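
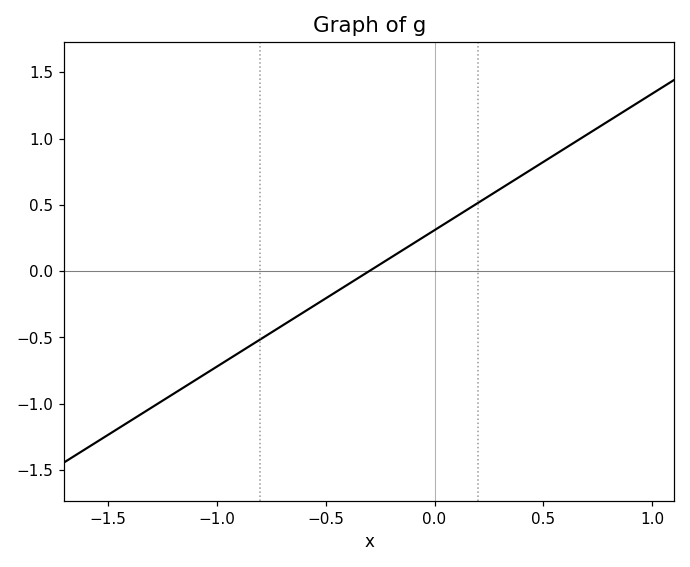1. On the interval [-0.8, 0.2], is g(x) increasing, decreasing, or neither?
increasing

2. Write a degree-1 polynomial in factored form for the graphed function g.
y = 1.03(x + 0.3)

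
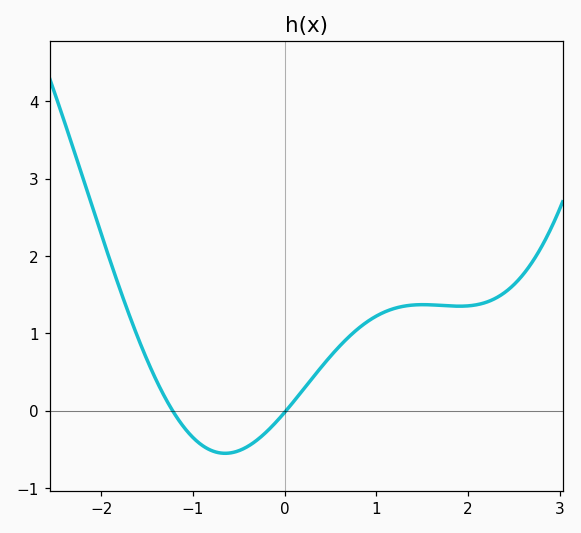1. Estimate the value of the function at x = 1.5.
1.37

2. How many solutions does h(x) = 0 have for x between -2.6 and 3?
2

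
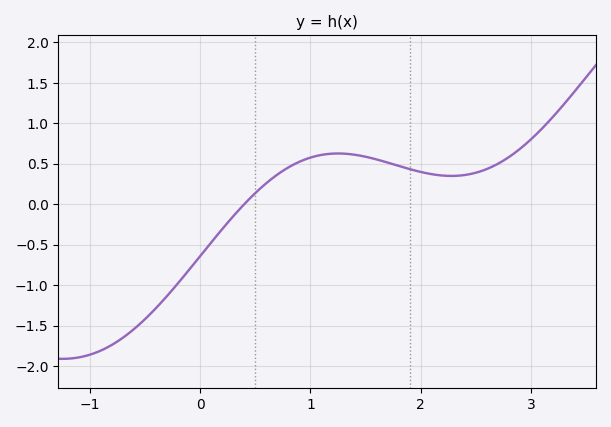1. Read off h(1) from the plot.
0.6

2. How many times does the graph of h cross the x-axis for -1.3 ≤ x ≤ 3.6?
1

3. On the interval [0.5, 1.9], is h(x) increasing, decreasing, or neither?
neither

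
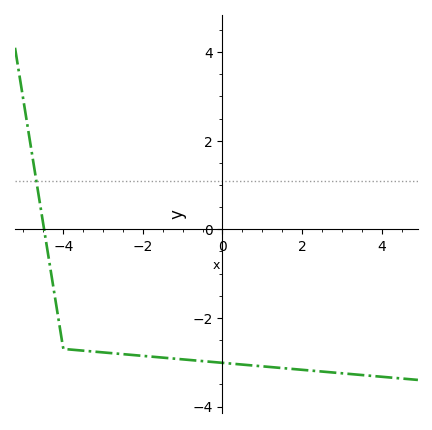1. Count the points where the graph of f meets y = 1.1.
1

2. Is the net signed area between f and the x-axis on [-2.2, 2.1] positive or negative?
negative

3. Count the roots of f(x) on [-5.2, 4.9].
1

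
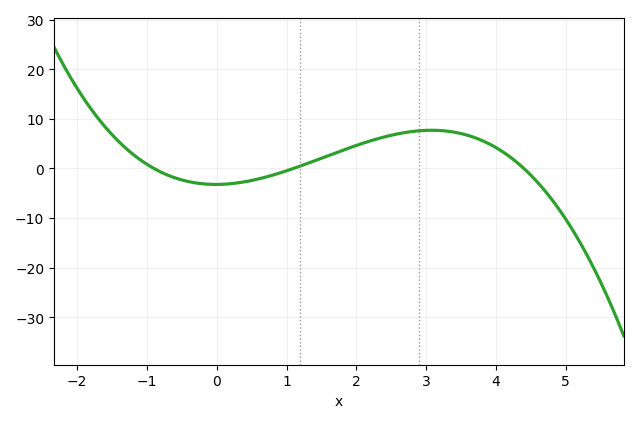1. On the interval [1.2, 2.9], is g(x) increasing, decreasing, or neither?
increasing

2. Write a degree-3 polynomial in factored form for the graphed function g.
y = -0.74(x + 0.9)(x - 1.1)(x - 4.4)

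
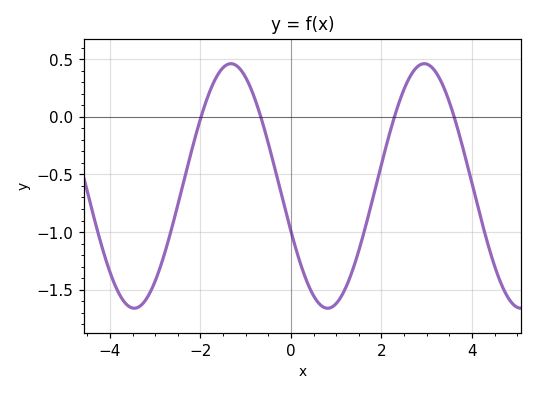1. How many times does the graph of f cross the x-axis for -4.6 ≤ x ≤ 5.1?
4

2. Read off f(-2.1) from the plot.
-0.154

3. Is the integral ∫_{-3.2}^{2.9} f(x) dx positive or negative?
negative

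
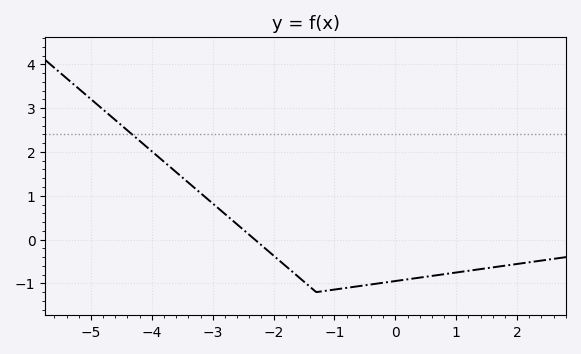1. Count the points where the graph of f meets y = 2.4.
1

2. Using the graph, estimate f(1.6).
-0.635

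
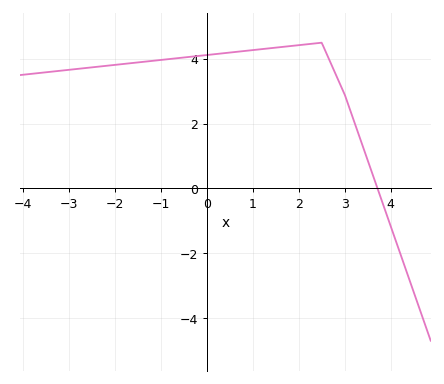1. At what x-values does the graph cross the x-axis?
3.71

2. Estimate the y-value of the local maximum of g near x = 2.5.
4.5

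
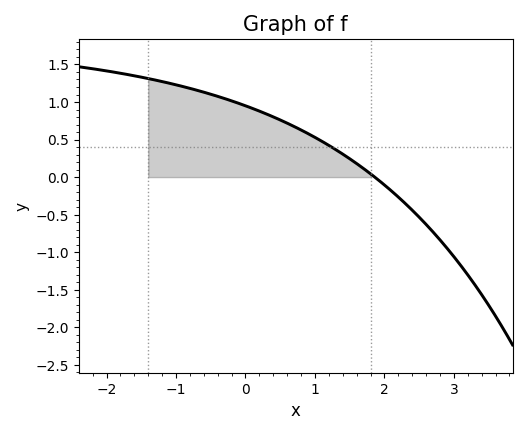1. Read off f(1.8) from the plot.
0.044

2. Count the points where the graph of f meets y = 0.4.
1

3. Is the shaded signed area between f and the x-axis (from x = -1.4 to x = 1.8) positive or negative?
positive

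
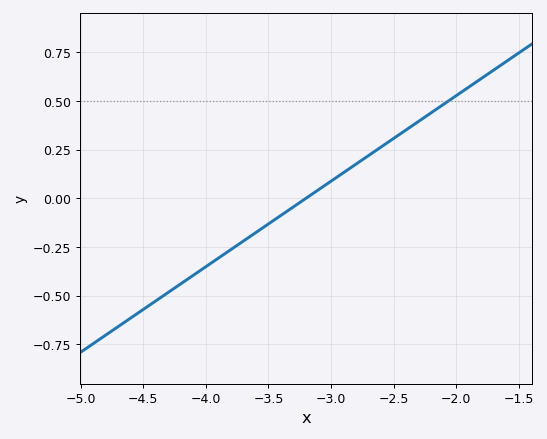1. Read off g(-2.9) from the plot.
0.14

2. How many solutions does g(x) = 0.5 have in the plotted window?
1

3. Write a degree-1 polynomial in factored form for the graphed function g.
y = 0.44(x + 3.2)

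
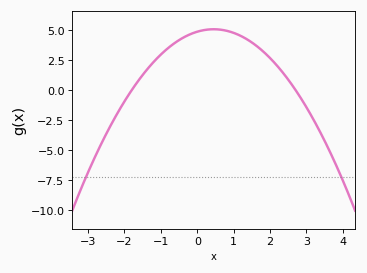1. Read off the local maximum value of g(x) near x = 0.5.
5.06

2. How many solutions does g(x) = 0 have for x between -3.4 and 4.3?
2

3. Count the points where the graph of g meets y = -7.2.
2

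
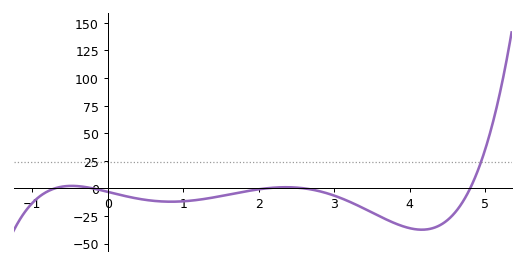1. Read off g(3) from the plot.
-6.6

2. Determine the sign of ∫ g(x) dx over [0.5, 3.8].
negative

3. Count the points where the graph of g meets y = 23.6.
1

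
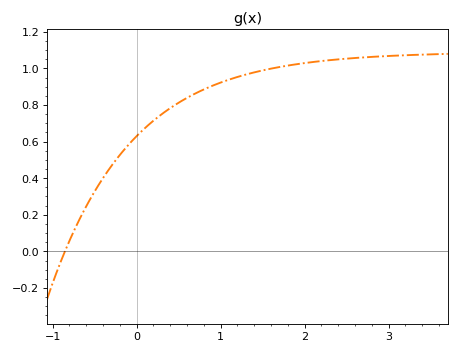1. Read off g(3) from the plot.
1.06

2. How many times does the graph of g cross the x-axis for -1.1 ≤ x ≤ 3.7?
1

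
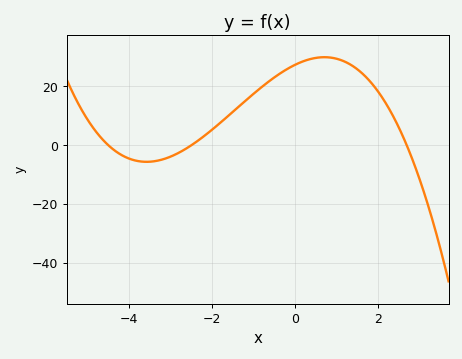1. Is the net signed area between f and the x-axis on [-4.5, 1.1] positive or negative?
positive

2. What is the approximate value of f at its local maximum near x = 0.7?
30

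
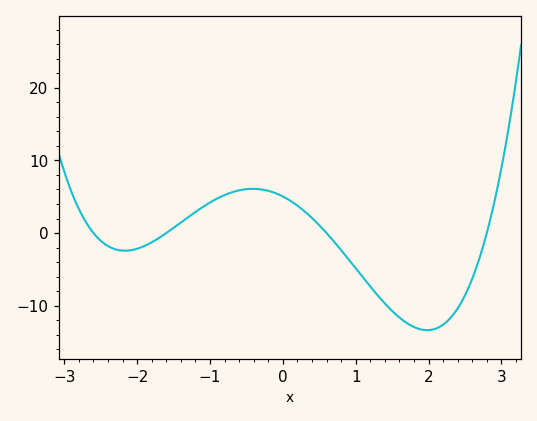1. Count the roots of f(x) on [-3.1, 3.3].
4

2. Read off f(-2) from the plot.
-2.16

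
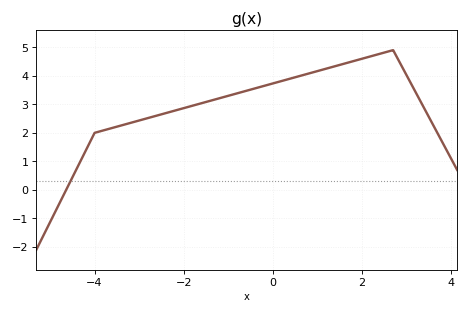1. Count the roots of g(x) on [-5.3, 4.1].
1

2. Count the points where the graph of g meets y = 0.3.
1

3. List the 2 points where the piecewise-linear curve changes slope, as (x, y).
(-4, 2); (2.7, 4.9)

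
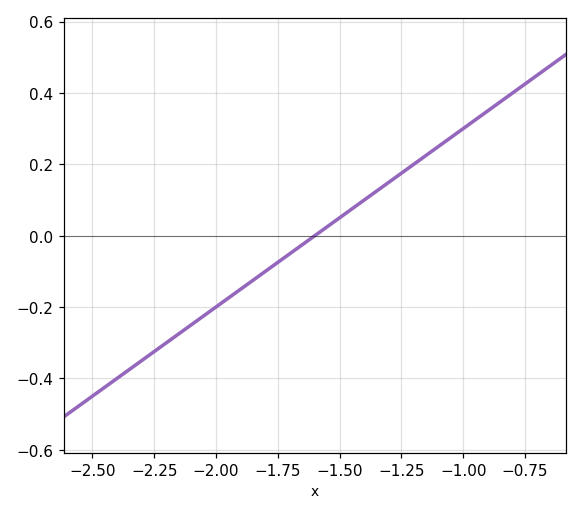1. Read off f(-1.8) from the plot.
-0.1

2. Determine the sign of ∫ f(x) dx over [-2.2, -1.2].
negative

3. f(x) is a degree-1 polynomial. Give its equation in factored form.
y = 0.5(x + 1.6)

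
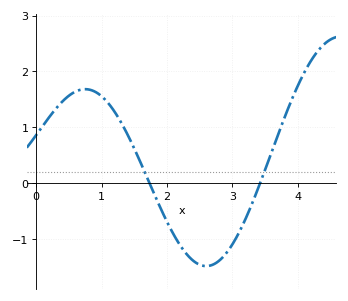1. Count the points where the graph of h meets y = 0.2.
2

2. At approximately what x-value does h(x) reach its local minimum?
2.6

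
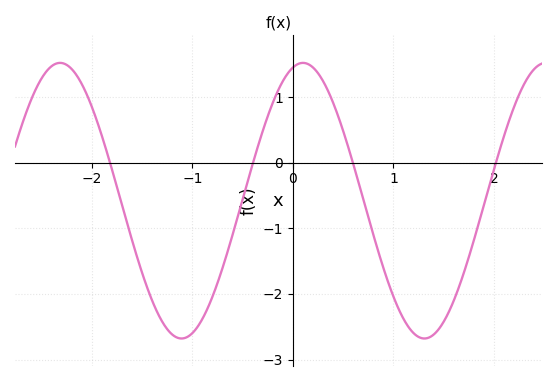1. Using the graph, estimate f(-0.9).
-2.4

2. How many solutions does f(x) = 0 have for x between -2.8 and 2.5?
4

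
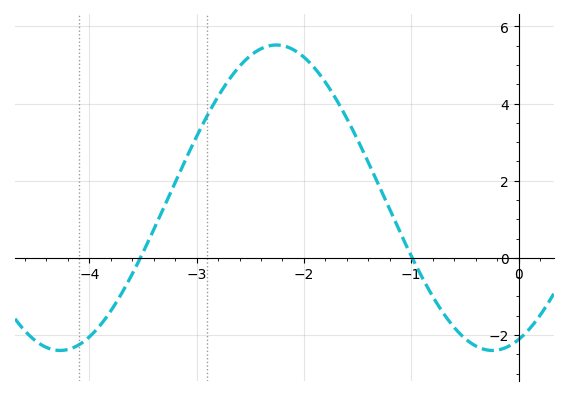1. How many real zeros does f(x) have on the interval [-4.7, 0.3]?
2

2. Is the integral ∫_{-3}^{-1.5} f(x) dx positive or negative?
positive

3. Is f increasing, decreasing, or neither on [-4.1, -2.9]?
increasing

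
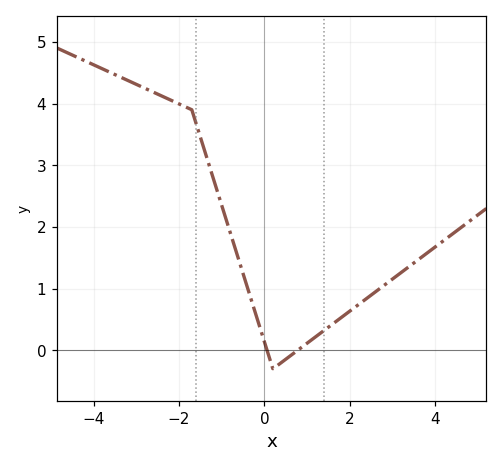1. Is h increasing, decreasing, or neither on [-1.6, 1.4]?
neither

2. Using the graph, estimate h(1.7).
0.5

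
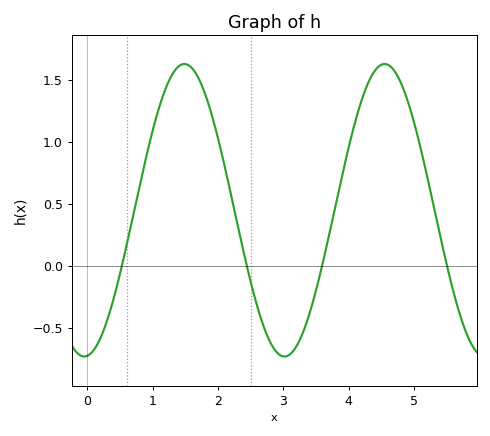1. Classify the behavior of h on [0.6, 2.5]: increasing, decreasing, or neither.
neither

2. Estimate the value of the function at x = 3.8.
0.493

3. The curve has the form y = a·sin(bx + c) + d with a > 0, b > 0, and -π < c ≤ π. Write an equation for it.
y = 1.18sin(2.05x - 1.47) + 0.45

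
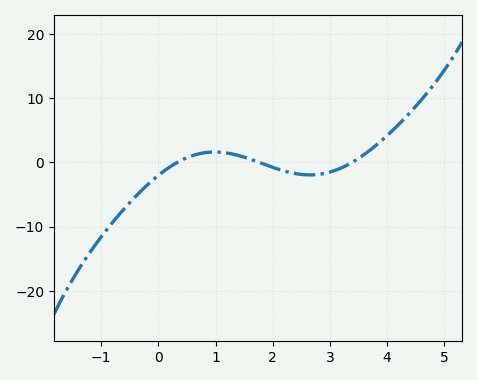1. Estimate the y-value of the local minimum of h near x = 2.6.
-1.94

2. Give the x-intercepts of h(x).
0.331, 1.76, 3.39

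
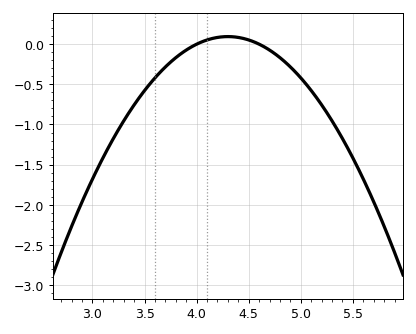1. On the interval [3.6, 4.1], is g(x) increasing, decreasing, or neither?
increasing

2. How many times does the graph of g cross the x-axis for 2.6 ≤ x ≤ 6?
2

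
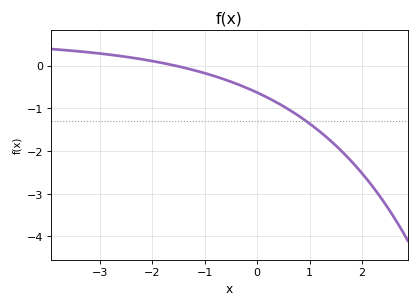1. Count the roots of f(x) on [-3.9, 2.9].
1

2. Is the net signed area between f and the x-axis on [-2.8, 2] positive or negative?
negative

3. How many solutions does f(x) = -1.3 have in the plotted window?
1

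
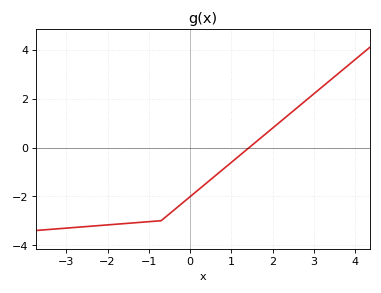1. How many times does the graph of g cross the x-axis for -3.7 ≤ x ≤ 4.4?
1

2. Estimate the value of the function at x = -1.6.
-3.12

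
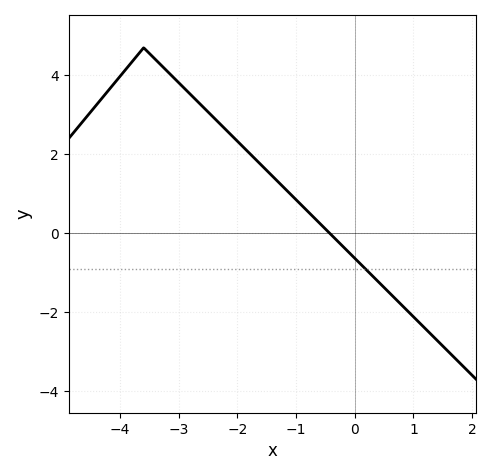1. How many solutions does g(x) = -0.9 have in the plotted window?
1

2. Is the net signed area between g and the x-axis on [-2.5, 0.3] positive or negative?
positive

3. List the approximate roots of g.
-0.425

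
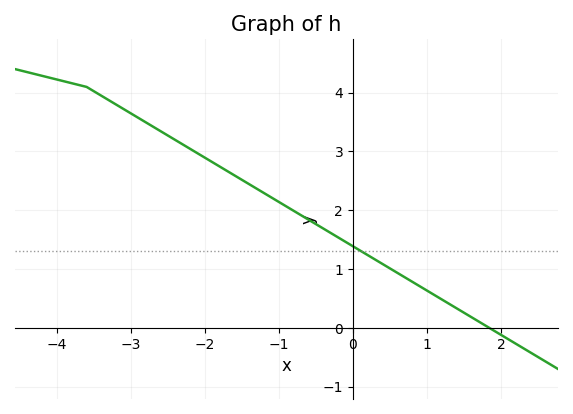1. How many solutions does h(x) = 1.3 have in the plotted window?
1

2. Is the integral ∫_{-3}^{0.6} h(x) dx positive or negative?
positive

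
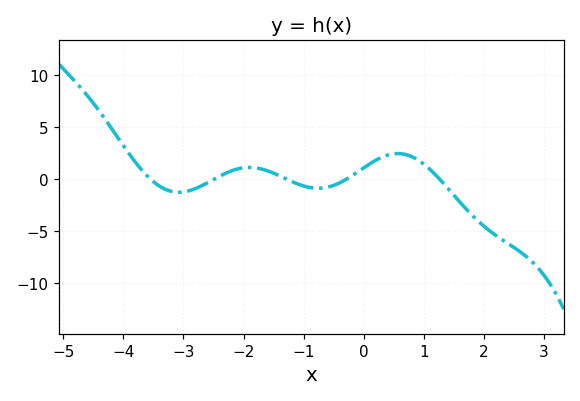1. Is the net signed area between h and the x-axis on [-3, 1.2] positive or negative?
positive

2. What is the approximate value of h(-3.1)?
-1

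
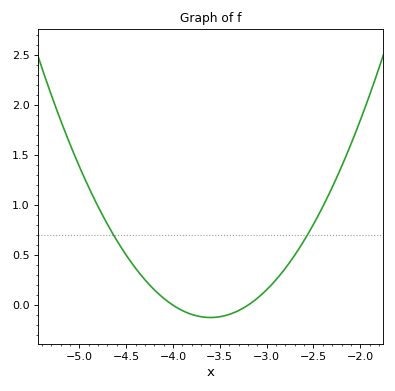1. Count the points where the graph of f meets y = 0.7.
2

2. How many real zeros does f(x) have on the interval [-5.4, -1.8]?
2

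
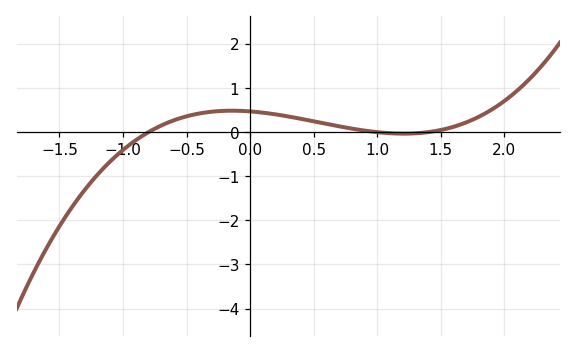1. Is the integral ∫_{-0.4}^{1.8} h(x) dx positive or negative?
positive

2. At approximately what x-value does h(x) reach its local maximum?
-0.143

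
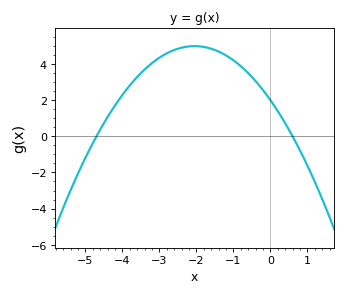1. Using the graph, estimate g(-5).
-1.19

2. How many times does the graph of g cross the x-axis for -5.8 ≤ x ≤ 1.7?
2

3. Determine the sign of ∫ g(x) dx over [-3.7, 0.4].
positive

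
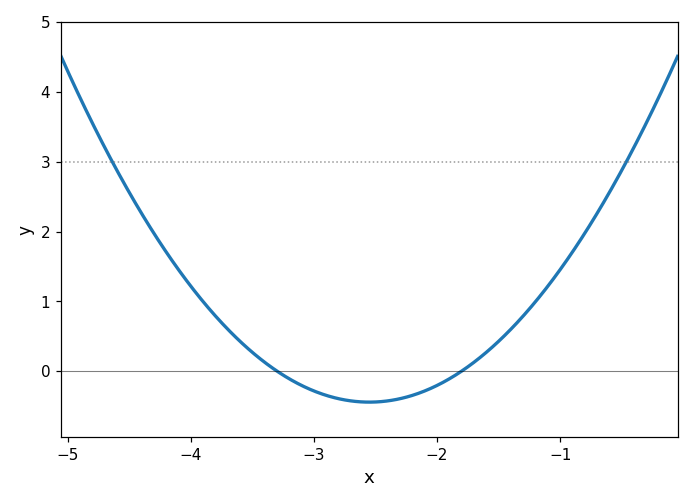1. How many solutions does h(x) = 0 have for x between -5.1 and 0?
2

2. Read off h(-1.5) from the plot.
0.427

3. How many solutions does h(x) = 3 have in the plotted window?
2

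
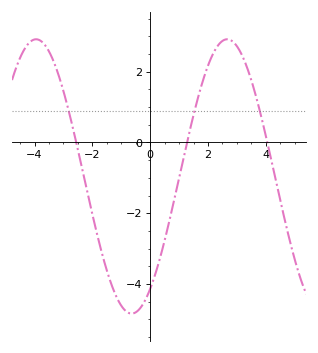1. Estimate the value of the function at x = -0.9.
-4.72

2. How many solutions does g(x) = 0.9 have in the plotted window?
3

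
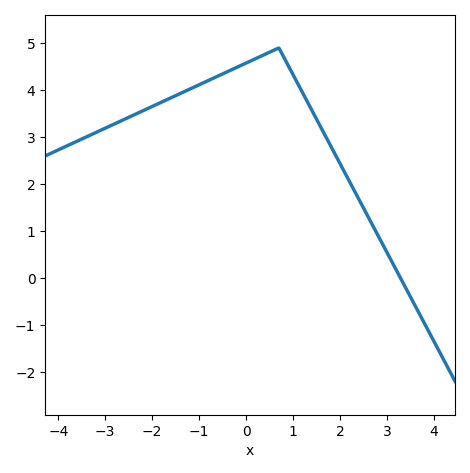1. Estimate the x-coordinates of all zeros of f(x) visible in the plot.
3.2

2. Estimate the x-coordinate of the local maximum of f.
0.6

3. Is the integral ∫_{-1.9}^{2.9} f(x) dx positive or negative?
positive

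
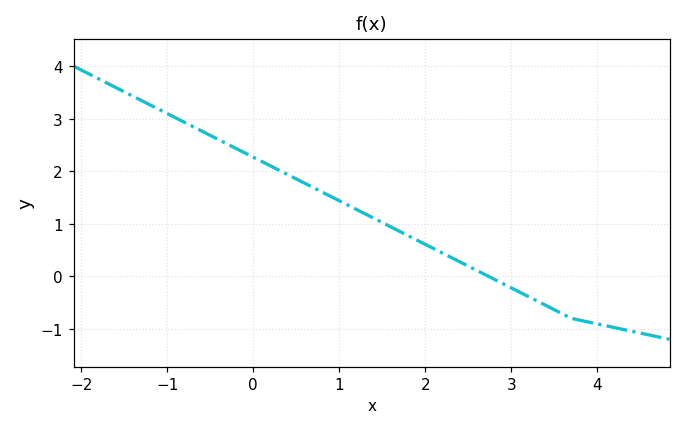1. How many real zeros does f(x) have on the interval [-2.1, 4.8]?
1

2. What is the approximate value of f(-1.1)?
3.2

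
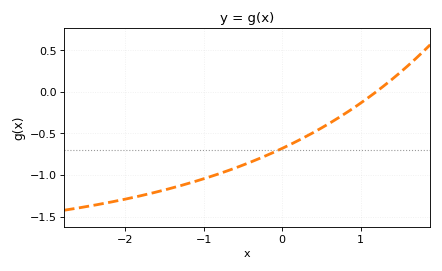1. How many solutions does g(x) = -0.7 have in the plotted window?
1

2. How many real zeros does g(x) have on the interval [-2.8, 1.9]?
1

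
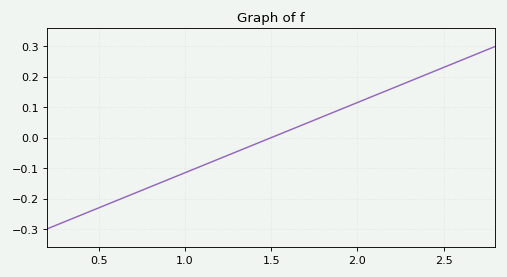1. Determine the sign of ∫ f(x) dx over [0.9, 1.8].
negative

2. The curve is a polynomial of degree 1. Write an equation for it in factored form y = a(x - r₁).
y = 0.23(x - 1.5)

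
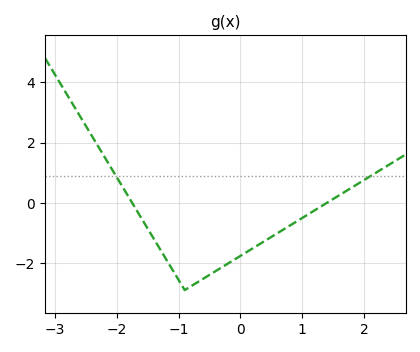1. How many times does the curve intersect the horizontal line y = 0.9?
2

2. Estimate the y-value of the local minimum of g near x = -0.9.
-2.9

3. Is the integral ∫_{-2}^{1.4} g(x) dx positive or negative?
negative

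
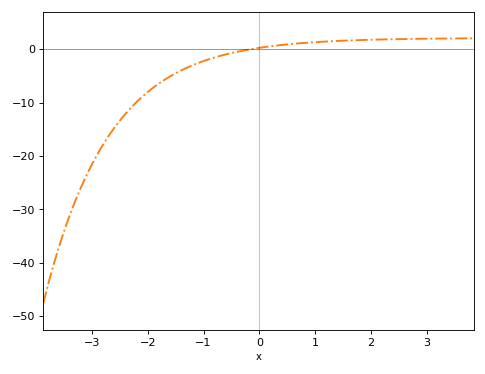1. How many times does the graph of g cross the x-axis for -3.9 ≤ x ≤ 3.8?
1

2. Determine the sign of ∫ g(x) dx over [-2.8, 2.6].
negative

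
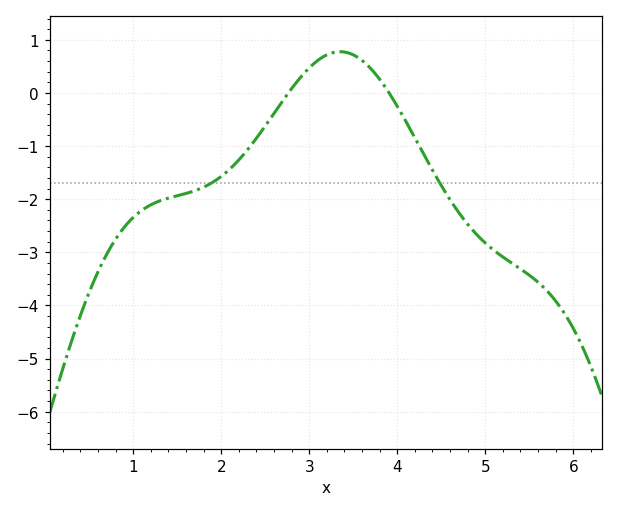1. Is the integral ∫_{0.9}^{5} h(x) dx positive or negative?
negative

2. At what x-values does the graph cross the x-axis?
2.8, 3.9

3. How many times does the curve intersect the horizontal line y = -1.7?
2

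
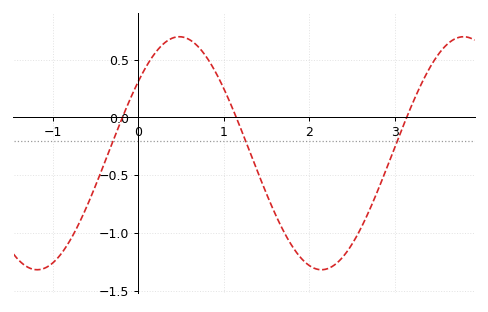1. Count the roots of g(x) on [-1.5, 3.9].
3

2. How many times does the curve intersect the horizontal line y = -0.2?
3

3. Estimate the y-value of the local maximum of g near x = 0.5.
0.7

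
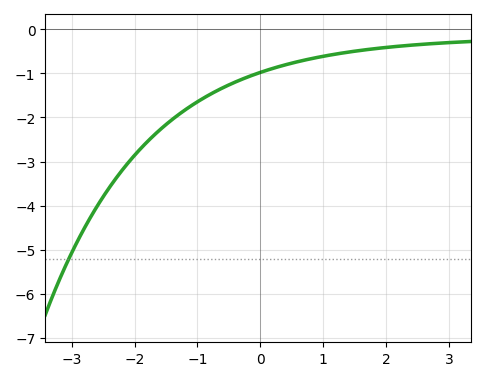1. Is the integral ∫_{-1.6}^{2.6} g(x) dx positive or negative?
negative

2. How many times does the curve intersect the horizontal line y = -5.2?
1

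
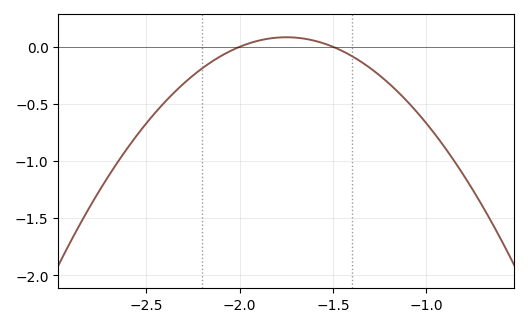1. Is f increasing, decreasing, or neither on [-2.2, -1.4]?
neither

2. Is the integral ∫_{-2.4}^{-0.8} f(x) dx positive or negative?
negative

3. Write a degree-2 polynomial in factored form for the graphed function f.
y = -1.34(x + 2)(x + 1.5)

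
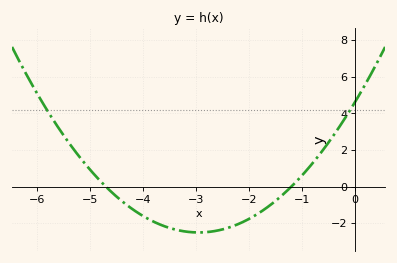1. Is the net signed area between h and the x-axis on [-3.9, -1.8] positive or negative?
negative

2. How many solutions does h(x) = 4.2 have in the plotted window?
2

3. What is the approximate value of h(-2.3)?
-2.16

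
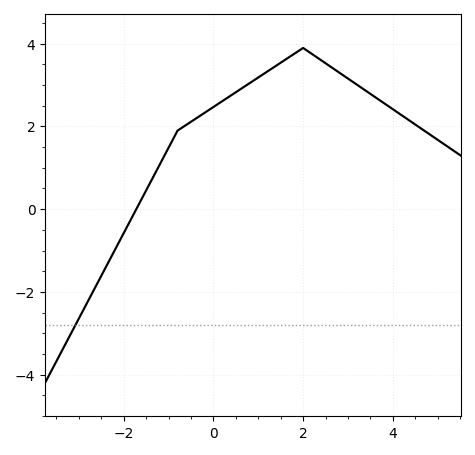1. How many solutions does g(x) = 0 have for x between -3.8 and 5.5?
1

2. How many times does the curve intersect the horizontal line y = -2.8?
1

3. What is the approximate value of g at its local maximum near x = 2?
3.8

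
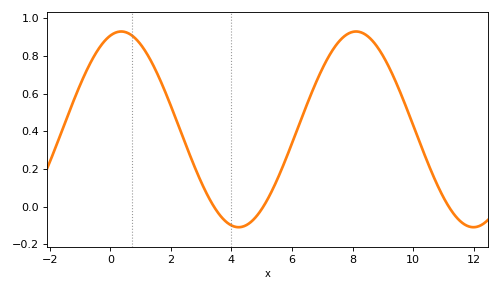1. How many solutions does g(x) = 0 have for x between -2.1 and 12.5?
3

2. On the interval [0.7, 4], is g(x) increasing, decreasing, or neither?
decreasing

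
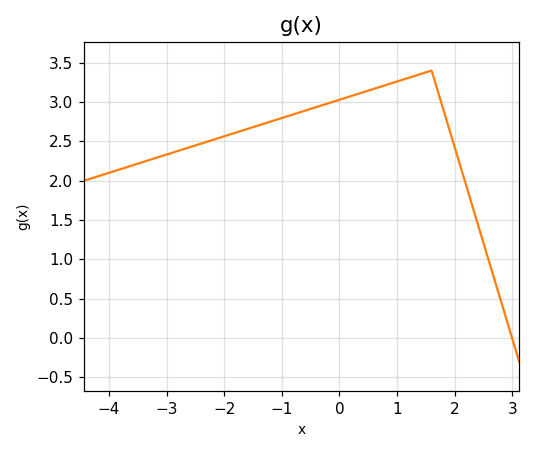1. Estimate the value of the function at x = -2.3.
2.49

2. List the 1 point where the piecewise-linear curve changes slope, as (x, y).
(1.6, 3.4)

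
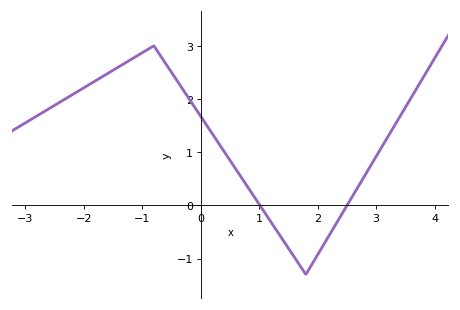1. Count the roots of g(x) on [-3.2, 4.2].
2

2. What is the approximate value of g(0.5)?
0.8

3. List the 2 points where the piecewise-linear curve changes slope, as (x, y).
(-0.8, 3); (1.8, -1.3)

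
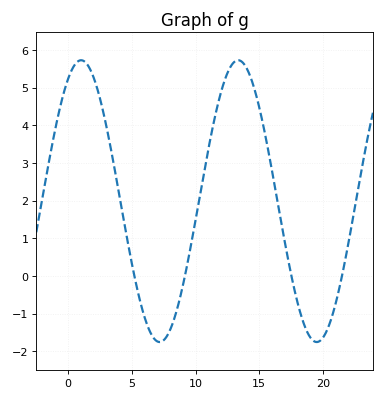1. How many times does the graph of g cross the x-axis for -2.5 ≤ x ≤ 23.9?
4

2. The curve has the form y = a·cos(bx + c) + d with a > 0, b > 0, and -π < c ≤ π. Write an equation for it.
y = 3.74cos(0.51x - 0.52) + 1.99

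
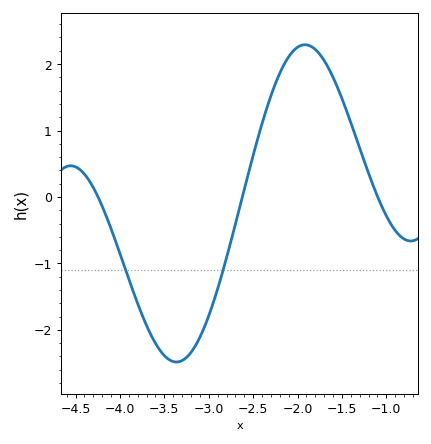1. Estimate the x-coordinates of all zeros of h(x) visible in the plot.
-4.2, -2.6, -1.1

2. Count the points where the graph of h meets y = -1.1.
2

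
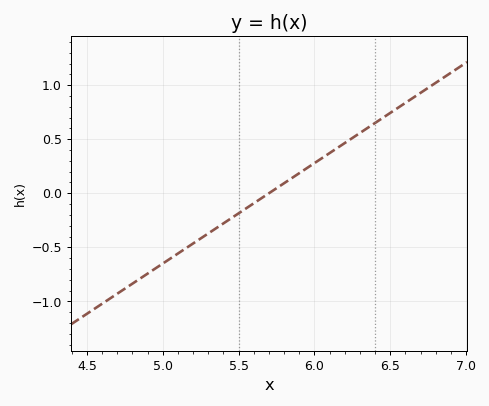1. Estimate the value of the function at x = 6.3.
0.55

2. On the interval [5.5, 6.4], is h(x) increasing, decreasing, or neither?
increasing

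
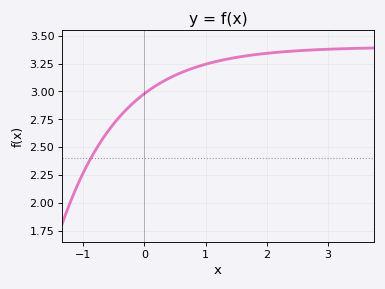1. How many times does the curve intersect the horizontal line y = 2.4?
1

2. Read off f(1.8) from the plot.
3.32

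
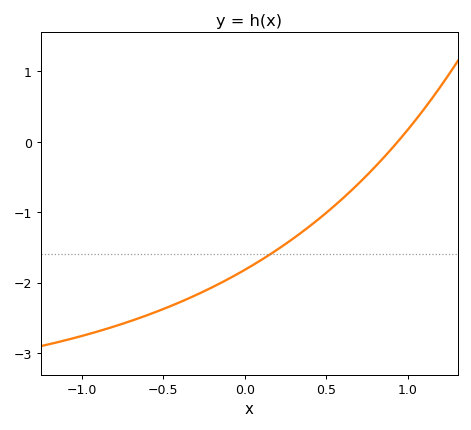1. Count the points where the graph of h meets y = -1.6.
1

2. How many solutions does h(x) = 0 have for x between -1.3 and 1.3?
1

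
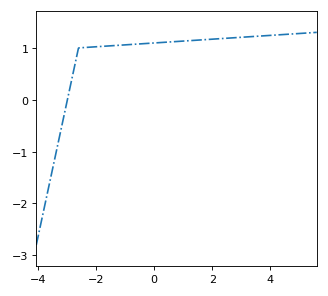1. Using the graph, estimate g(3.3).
1.22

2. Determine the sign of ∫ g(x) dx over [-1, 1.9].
positive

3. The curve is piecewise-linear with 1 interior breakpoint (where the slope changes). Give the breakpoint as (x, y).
(-2.6, 1)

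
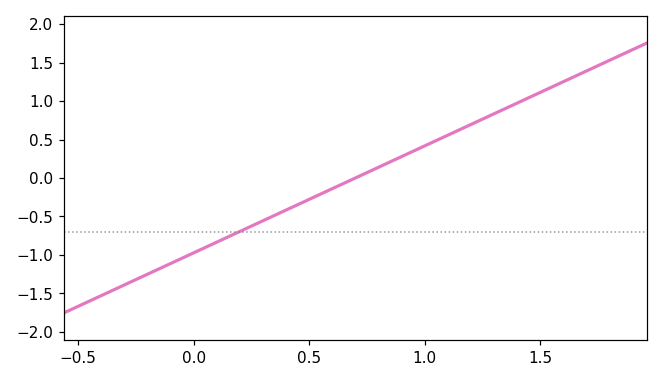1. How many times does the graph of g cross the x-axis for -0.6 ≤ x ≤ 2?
1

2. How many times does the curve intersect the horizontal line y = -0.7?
1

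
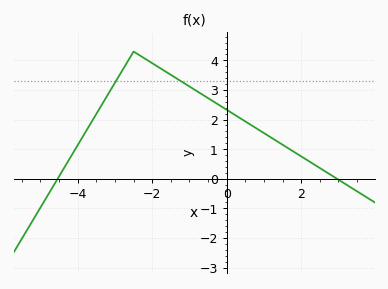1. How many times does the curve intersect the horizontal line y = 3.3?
2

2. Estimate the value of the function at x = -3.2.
2.82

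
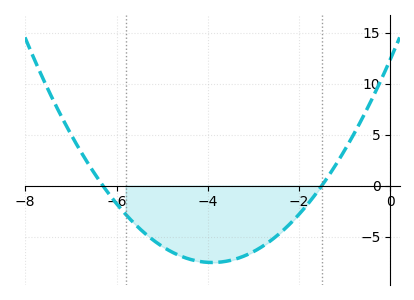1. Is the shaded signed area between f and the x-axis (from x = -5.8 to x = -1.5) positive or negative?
negative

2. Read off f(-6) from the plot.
-1.77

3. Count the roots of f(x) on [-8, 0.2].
2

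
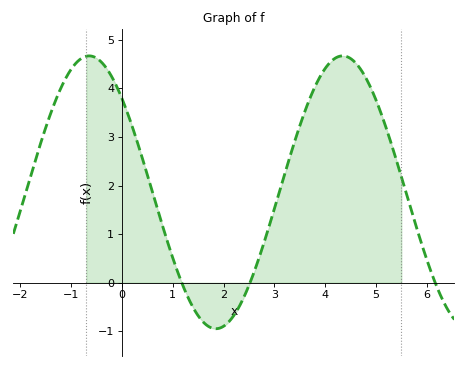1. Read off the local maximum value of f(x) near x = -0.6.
4.67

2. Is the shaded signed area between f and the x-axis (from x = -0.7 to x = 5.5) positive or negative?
positive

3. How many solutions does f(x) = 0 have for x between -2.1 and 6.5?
3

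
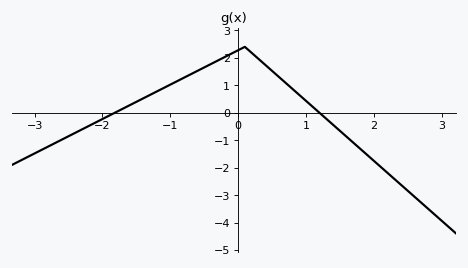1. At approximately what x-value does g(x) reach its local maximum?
0.1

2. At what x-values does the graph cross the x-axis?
-1.8, 1.2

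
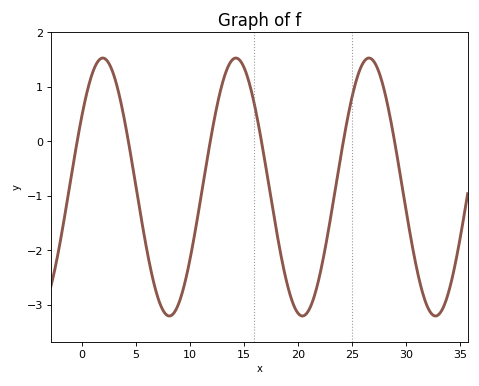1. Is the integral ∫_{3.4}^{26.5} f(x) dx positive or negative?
negative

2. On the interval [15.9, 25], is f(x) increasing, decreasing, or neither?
neither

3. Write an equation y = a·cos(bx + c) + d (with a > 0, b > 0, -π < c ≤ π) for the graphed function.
y = 2.37cos(0.51x - 0.992) - 0.84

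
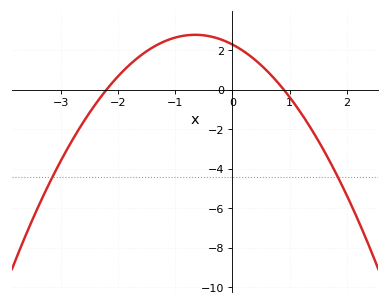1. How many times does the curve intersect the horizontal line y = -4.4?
2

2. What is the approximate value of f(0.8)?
0.348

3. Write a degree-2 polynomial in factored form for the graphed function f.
y = -1.16(x + 2.2)(x - 0.9)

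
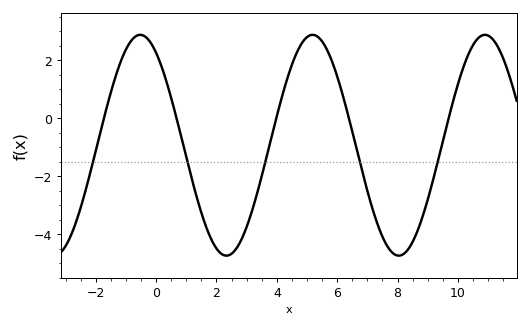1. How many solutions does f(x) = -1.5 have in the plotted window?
5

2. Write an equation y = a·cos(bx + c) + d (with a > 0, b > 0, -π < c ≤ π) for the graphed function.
y = 3.81cos(1.1x + 0.58) - 0.93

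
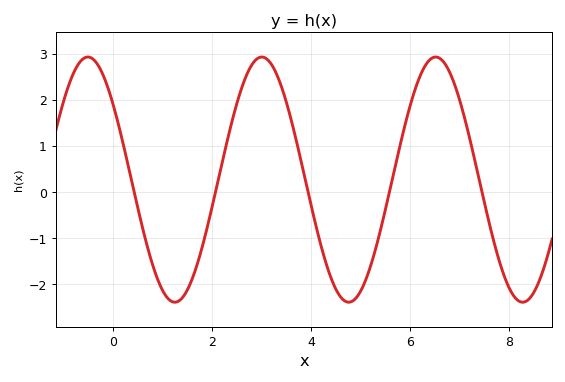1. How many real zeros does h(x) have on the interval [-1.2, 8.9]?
5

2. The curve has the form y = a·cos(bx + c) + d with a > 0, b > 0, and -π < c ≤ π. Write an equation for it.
y = 2.66cos(1.79x + 0.912) + 0.27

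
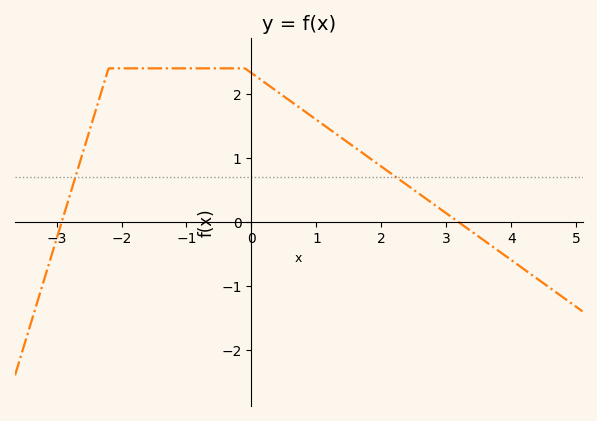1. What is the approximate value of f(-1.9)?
2.4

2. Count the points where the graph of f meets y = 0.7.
2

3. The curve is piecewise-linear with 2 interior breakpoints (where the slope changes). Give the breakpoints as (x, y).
(-2.2, 2.4); (-0.1, 2.4)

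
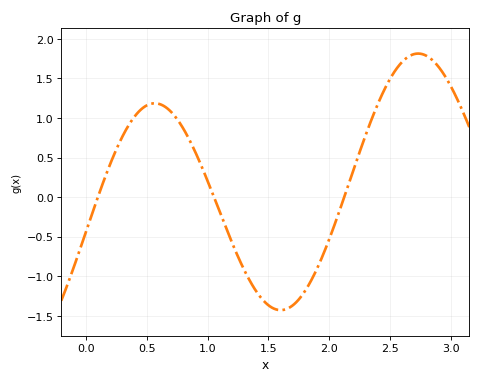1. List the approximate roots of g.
0.097, 1.05, 2.12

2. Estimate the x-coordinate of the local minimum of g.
1.6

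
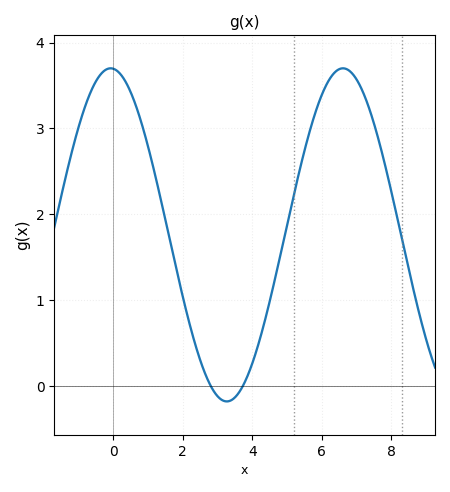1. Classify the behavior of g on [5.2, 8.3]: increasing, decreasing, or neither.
neither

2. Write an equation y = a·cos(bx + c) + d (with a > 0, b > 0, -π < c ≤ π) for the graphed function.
y = 1.94cos(0.94x + 0.07) + 1.76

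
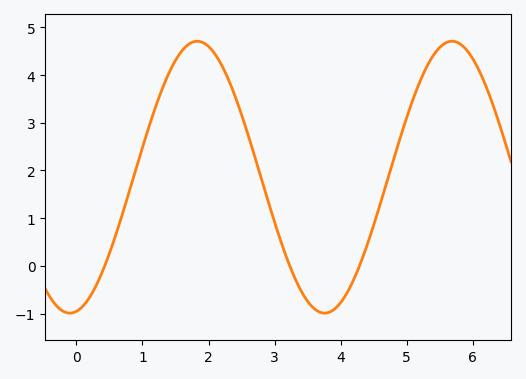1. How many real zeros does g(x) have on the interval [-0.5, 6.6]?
3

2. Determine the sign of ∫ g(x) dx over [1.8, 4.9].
positive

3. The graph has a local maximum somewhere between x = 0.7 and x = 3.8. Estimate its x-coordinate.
1.8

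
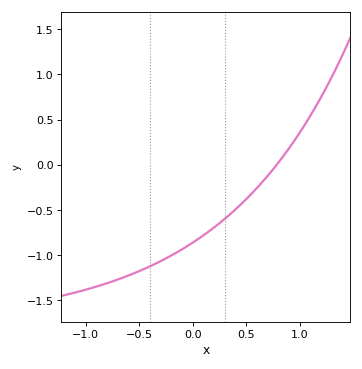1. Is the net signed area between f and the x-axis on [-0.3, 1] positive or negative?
negative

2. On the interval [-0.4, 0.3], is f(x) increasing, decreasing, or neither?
increasing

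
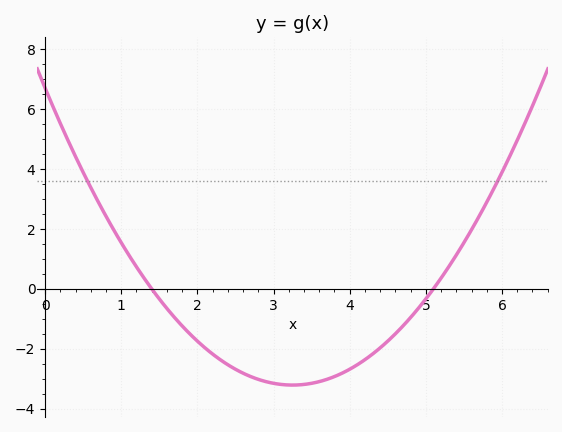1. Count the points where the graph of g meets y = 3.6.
2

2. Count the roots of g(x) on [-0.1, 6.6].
2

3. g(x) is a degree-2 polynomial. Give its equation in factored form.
y = 0.94(x - 1.4)(x - 5.1)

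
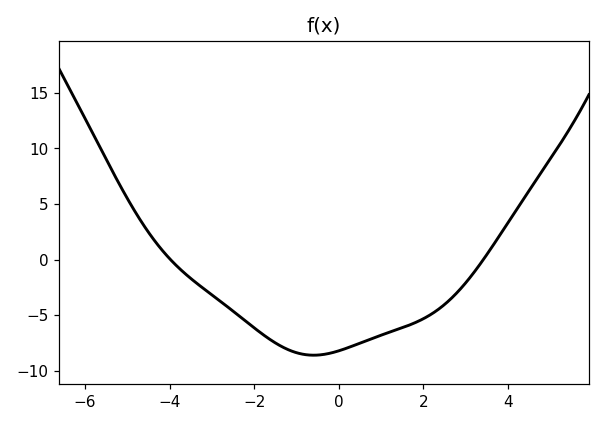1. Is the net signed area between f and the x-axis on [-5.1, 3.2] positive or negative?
negative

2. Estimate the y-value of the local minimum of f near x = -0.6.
-8.5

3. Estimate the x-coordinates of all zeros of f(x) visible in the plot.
-4, 3.4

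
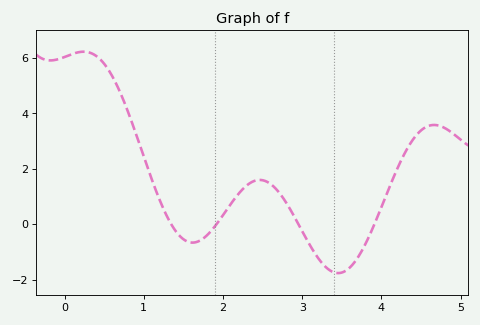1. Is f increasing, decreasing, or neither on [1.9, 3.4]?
neither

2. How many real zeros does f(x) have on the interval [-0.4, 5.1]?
4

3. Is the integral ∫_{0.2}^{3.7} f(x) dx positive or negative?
positive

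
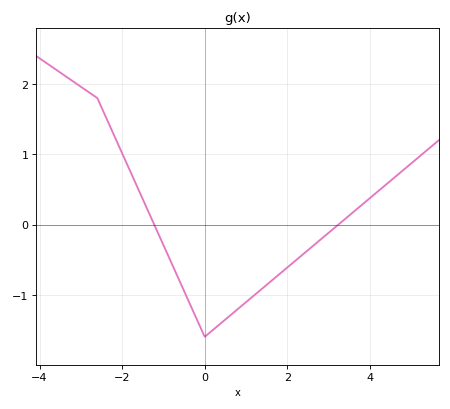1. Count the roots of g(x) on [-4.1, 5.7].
2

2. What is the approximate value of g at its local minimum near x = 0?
-1.6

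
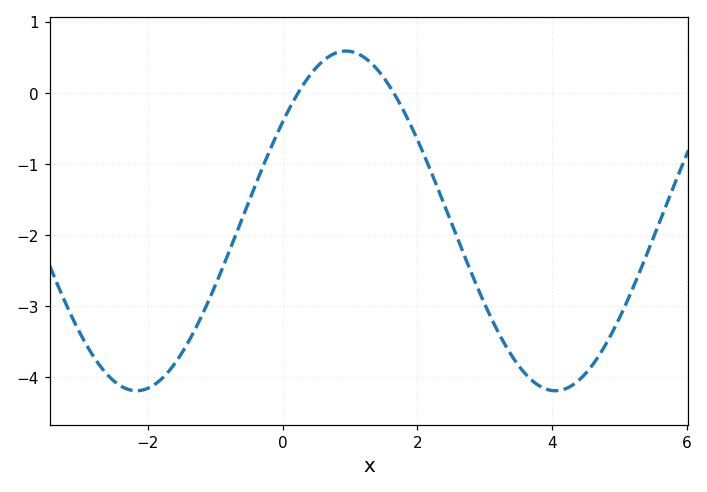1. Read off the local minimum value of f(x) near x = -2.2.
-4.19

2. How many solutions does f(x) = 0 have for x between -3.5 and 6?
2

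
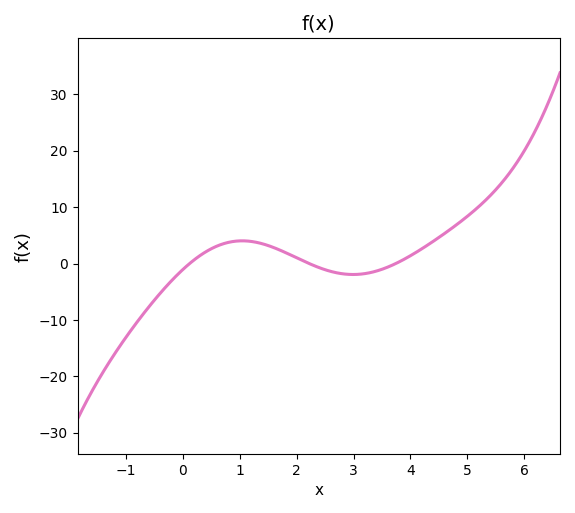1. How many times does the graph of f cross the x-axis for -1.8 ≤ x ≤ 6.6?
3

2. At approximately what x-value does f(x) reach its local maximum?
1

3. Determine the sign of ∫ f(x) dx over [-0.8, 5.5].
positive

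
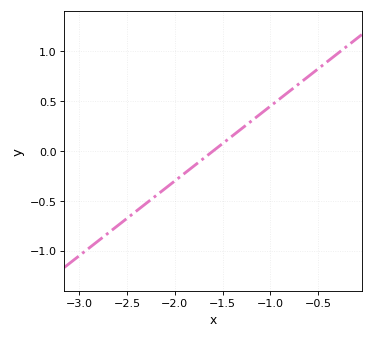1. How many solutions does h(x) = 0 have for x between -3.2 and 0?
1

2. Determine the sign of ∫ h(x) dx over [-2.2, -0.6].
positive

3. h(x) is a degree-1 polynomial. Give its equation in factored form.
y = 0.75(x + 1.6)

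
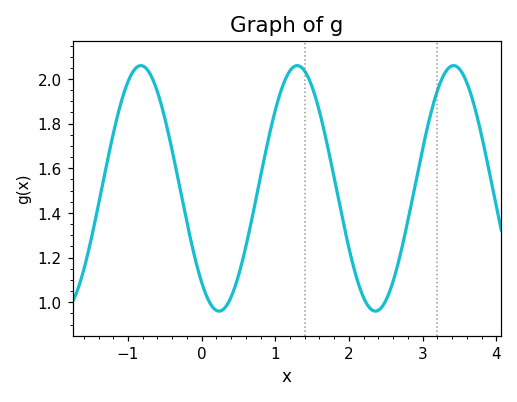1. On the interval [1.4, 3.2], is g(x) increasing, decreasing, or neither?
neither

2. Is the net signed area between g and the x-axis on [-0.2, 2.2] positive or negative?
positive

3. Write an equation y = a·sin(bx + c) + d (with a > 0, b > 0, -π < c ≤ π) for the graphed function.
y = 0.55sin(3x - 2.3) + 1.51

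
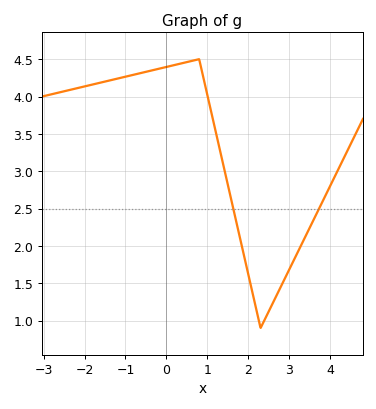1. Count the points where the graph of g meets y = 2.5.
2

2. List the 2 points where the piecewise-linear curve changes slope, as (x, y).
(0.8, 4.5); (2.3, 0.9)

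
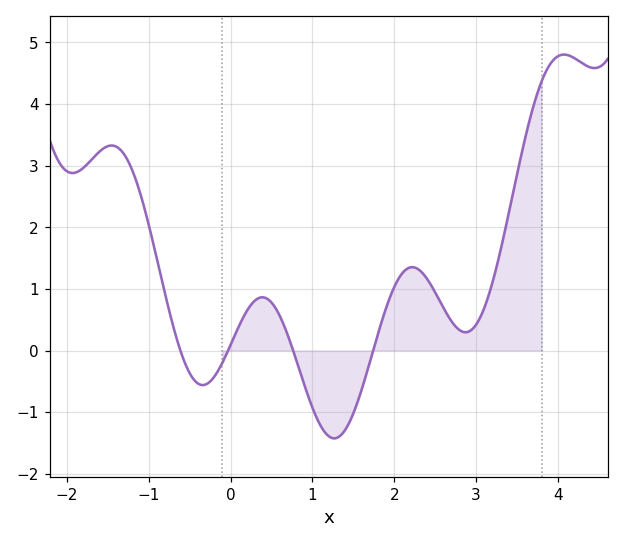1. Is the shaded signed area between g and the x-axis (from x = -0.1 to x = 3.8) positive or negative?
positive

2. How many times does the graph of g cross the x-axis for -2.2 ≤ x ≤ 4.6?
4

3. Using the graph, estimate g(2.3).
1.3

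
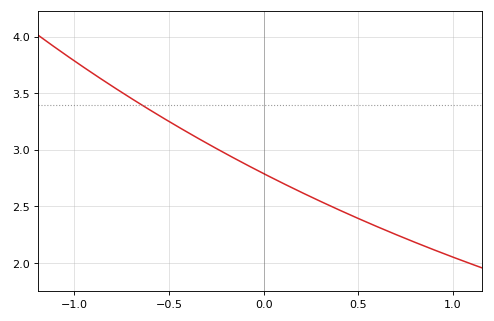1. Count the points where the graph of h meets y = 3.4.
1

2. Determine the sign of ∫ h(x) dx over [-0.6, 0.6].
positive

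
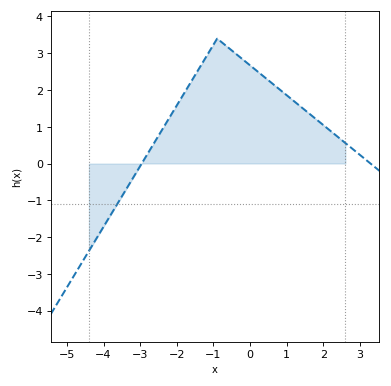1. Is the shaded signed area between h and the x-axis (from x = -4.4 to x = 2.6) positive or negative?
positive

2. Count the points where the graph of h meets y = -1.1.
1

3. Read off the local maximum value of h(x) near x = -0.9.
3.4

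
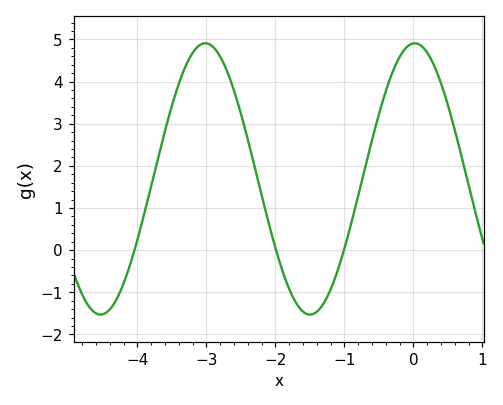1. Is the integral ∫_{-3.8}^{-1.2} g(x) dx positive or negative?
positive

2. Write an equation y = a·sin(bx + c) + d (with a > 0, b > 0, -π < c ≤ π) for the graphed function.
y = 3.22sin(2.1x + 1.5) + 1.69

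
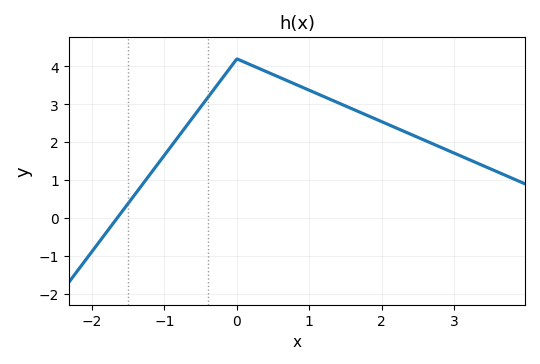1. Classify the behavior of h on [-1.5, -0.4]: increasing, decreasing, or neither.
increasing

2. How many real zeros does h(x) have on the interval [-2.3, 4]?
1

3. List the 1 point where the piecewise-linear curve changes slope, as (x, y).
(0, 4.2)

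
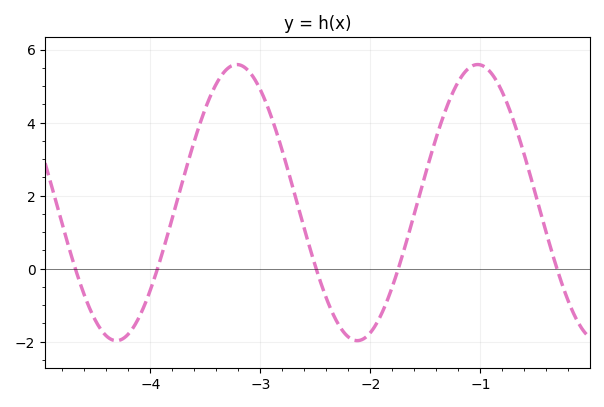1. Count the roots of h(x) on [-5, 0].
5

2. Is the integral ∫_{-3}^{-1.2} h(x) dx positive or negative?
positive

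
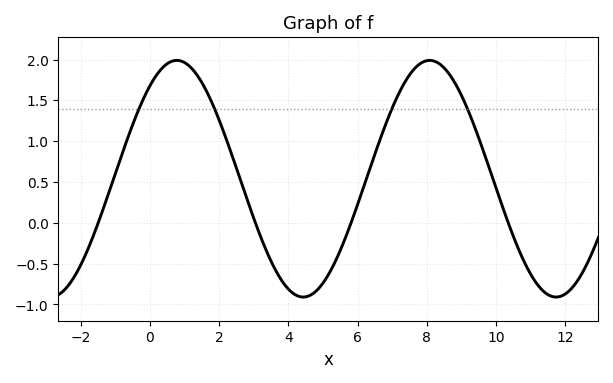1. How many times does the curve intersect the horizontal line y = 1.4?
4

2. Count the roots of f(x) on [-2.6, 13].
4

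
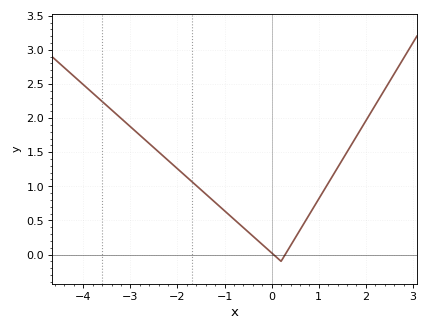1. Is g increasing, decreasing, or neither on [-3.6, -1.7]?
decreasing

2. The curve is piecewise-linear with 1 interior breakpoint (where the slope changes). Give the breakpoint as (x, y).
(0.2, -0.1)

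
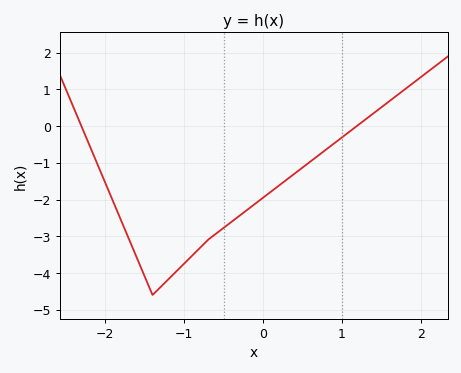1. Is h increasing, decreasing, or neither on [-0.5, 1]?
increasing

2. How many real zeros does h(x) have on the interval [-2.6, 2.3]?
2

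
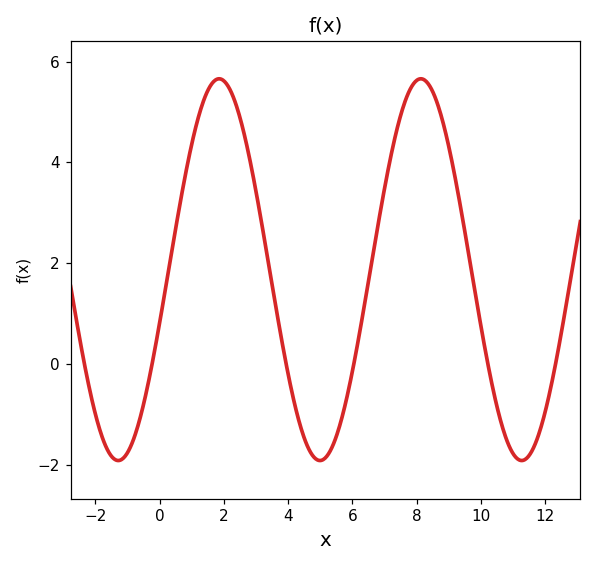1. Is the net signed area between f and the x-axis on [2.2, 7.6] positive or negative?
positive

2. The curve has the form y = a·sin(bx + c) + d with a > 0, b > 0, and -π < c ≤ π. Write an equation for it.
y = 3.79sin(1x - 0.282) + 1.87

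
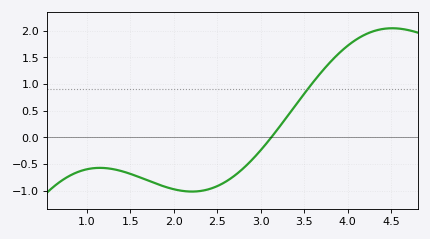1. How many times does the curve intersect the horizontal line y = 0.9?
1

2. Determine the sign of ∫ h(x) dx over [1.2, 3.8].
negative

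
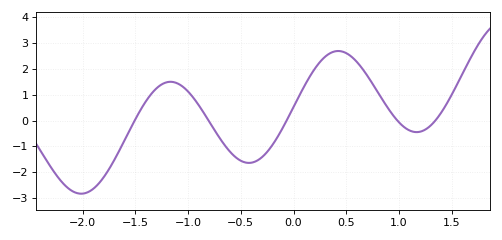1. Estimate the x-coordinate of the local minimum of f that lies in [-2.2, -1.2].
-2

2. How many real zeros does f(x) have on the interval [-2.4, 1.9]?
5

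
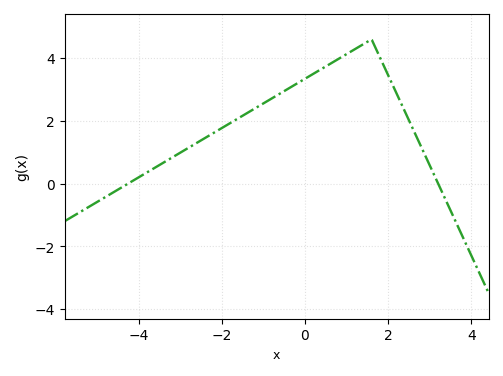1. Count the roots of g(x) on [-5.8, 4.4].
2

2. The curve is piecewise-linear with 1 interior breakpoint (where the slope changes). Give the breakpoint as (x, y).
(1.6, 4.6)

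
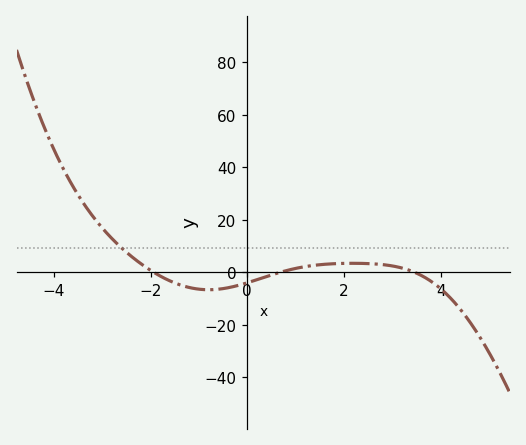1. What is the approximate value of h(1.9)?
4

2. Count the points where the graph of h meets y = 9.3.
1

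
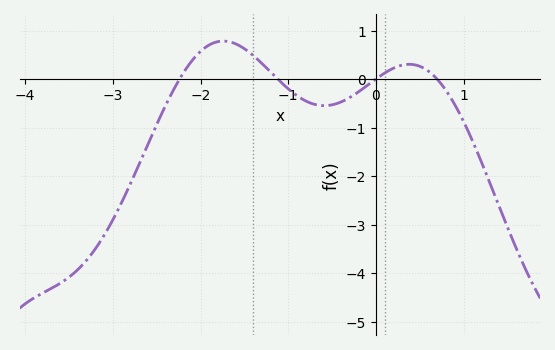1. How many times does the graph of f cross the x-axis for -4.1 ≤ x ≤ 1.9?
4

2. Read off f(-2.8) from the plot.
-2.2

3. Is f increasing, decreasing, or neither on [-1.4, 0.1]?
neither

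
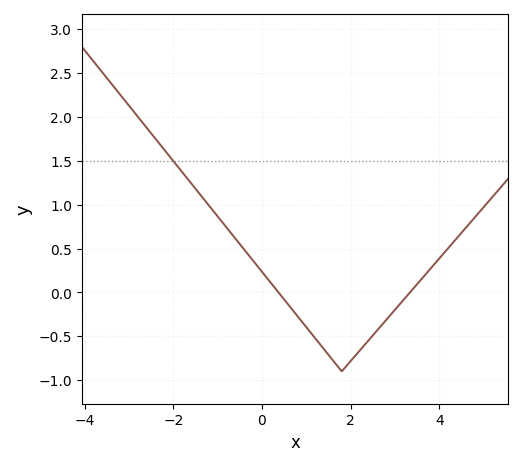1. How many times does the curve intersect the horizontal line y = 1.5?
1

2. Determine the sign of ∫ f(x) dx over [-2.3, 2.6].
positive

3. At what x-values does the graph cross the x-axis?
0.4, 3.4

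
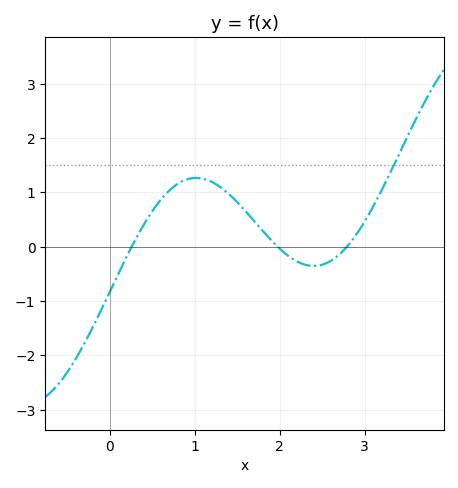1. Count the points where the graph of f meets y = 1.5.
1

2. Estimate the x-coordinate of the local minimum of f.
2.4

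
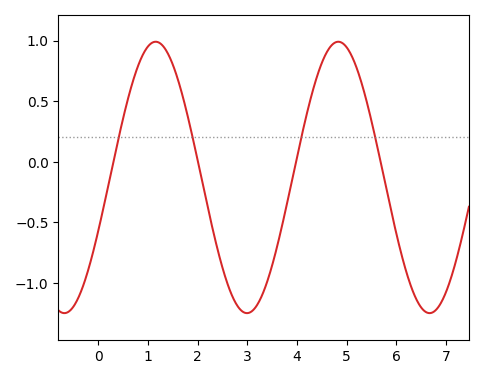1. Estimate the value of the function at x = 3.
-1.25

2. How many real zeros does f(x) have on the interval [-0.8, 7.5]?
4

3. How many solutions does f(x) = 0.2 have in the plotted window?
4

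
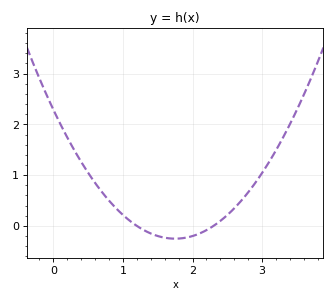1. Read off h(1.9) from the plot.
-0.2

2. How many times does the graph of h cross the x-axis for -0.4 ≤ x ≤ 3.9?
2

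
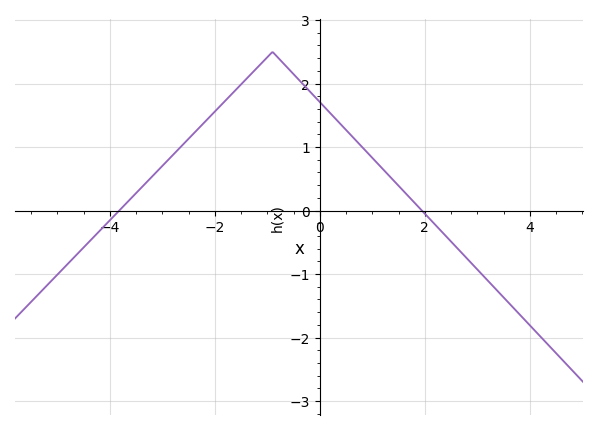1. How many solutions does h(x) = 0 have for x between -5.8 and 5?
2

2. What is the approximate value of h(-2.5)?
1.1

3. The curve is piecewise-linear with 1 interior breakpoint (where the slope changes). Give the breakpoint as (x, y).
(-0.9, 2.5)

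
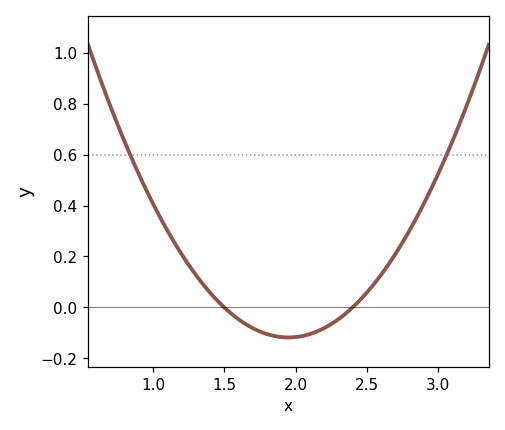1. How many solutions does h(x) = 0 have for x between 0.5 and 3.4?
2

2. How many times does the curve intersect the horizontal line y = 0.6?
2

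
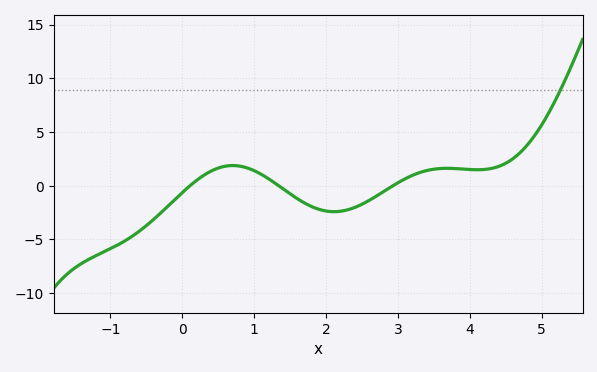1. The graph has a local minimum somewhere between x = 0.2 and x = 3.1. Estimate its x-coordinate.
2.11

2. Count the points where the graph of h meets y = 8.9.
1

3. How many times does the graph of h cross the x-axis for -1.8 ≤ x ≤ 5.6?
3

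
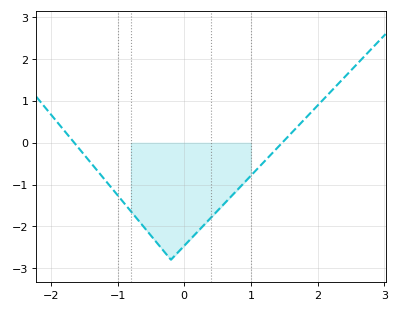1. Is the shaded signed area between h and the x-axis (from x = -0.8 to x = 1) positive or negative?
negative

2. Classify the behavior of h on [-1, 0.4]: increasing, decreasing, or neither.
neither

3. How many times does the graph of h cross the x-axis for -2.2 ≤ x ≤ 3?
2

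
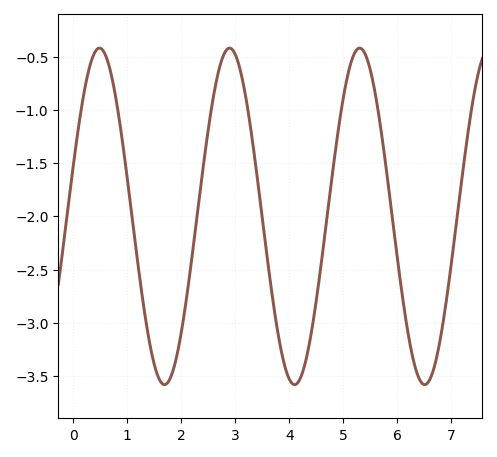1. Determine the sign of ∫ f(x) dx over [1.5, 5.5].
negative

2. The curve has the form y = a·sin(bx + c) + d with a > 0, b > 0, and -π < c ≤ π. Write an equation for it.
y = 1.58sin(2.6x + 0.3) - 2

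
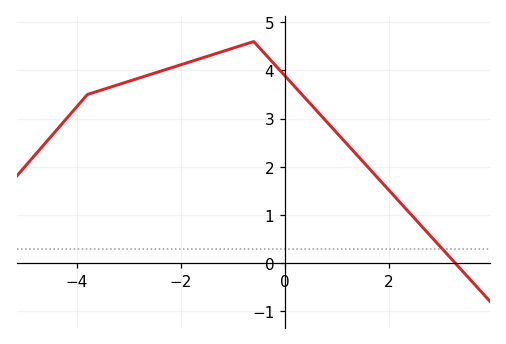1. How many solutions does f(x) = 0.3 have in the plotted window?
1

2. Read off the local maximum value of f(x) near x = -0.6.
4.6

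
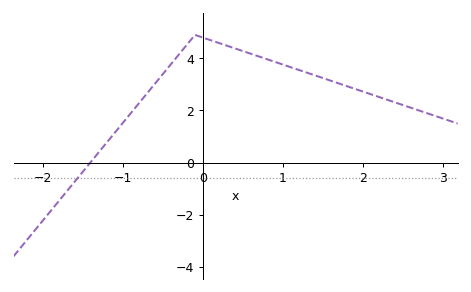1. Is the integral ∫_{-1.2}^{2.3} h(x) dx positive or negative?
positive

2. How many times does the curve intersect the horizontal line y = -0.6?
1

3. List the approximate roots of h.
-1.4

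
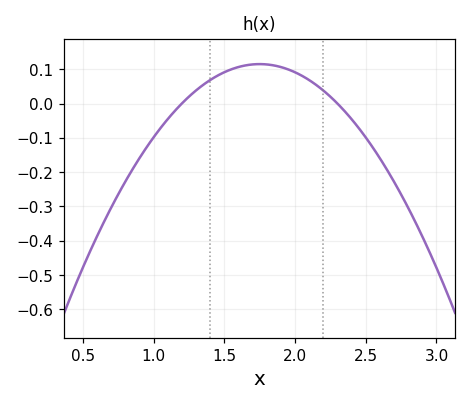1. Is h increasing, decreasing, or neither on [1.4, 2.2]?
neither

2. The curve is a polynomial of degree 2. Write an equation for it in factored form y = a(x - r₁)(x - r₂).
y = -0.38(x - 1.2)(x - 2.3)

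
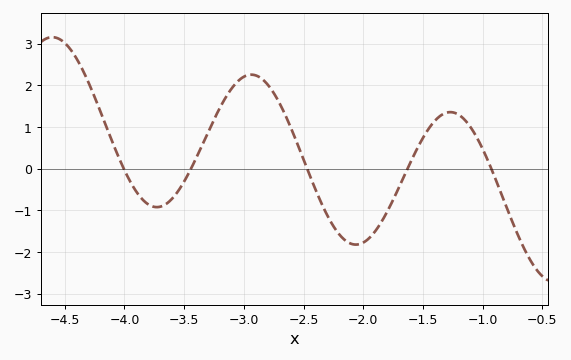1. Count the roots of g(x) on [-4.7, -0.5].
5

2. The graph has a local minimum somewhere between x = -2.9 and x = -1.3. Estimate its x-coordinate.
-2.06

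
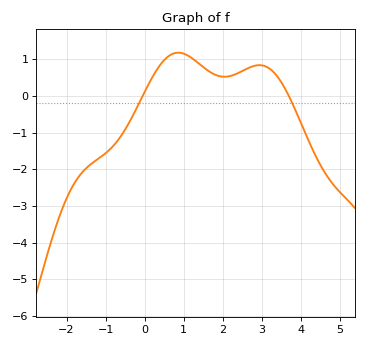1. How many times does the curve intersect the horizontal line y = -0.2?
2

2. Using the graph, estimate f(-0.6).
-1.08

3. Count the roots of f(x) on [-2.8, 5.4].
2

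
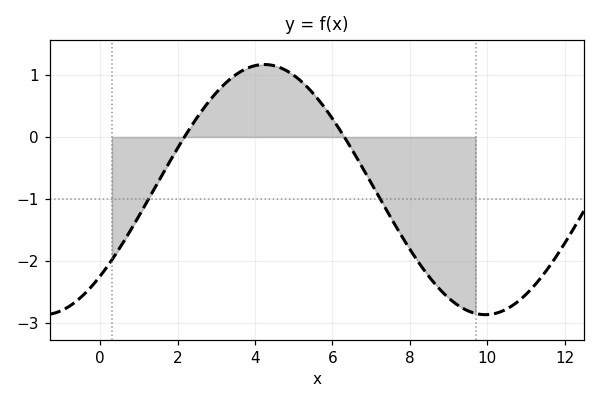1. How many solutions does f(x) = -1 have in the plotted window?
2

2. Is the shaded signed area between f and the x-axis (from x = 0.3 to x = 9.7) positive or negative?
negative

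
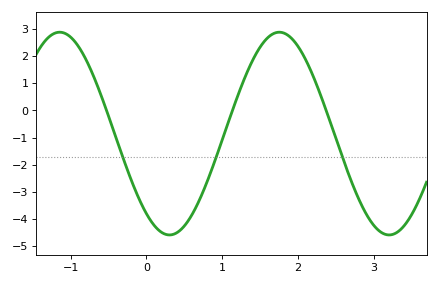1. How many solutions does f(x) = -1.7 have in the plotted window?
3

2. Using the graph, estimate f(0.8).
-2.6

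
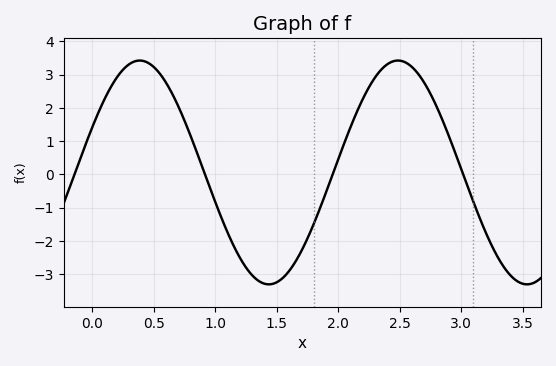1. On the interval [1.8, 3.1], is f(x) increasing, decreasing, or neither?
neither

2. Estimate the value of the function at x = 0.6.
2.7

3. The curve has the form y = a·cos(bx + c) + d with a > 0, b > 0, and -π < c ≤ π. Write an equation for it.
y = 3.36cos(3x - 1.1) + 0.06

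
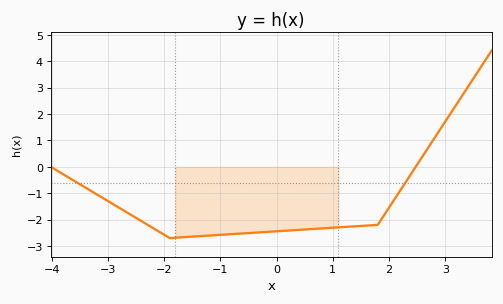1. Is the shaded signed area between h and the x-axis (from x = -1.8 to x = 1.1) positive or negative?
negative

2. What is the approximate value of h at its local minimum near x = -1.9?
-2.7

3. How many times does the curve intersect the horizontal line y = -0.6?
2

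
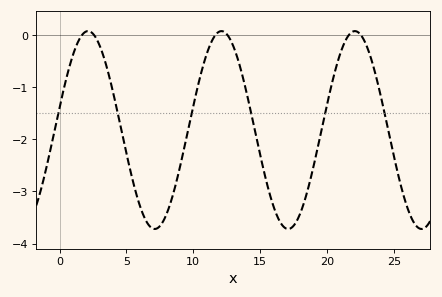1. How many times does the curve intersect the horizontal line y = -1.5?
6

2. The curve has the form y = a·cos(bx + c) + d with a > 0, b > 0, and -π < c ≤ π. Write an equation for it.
y = 1.9cos(0.63x - 1.34) - 1.82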